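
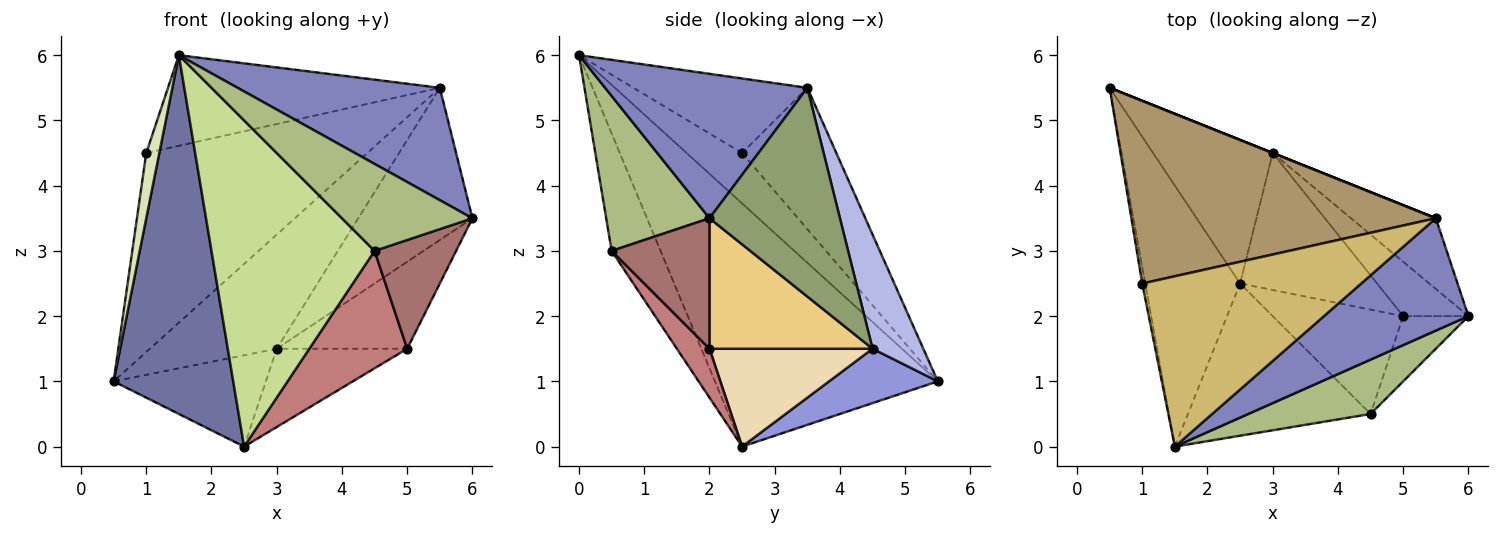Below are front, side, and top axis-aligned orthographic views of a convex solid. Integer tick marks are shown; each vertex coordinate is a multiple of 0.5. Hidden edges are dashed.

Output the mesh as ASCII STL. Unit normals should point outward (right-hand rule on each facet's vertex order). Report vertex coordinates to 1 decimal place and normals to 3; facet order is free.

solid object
 facet normal -0.833 -0.447 -0.325
  outer loop
   vertex 2.5 2.5 0.0
   vertex 1.5 0.0 6.0
   vertex 0.5 5.5 1.0
  endloop
 endfacet
 facet normal 0.577 -0.577 0.577
  outer loop
   vertex 5.5 3.5 5.5
   vertex 1.5 0.0 6.0
   vertex 6.0 2.0 3.5
  endloop
 endfacet
 facet normal 0.358 0.501 -0.788
  outer loop
   vertex 3.0 4.5 1.5
   vertex 2.5 2.5 0.0
   vertex 0.5 5.5 1.0
  endloop
 endfacet
 facet normal 0.371 0.928 0.000
  outer loop
   vertex 3.0 4.5 1.5
   vertex 0.5 5.5 1.0
   vertex 5.5 3.5 5.5
  endloop
 endfacet
 facet normal 0.720 0.630 -0.292
  outer loop
   vertex 3.0 4.5 1.5
   vertex 5.5 3.5 5.5
   vertex 6.0 2.0 3.5
  endloop
 endfacet
 facet normal 0.557 -0.704 0.440
  outer loop
   vertex 4.5 0.5 3.0
   vertex 6.0 2.0 3.5
   vertex 1.5 0.0 6.0
  endloop
 endfacet
 facet normal -0.262 -0.874 -0.408
  outer loop
   vertex 4.5 0.5 3.0
   vertex 1.5 0.0 6.0
   vertex 2.5 2.5 0.0
  endloop
 endfacet
 facet normal -0.972 -0.229 -0.057
  outer loop
   vertex 1.0 2.5 4.5
   vertex 0.5 5.5 1.0
   vertex 1.5 0.0 6.0
  endloop
 endfacet
 facet normal -0.300 0.703 0.645
  outer loop
   vertex 1.0 2.5 4.5
   vertex 5.5 3.5 5.5
   vertex 0.5 5.5 1.0
  endloop
 endfacet
 facet normal -0.288 0.450 0.846
  outer loop
   vertex 1.0 2.5 4.5
   vertex 1.5 0.0 6.0
   vertex 5.5 3.5 5.5
  endloop
 endfacet
 facet normal 0.727 0.582 -0.364
  outer loop
   vertex 5.0 2.0 1.5
   vertex 3.0 4.5 1.5
   vertex 6.0 2.0 3.5
  endloop
 endfacet
 facet normal 0.527 0.422 -0.738
  outer loop
   vertex 5.0 2.0 1.5
   vertex 2.5 2.5 0.0
   vertex 3.0 4.5 1.5
  endloop
 endfacet
 facet normal 0.717 -0.598 -0.359
  outer loop
   vertex 5.0 2.0 1.5
   vertex 6.0 2.0 3.5
   vertex 4.5 0.5 3.0
  endloop
 endfacet
 facet normal 0.242 -0.725 -0.645
  outer loop
   vertex 5.0 2.0 1.5
   vertex 4.5 0.5 3.0
   vertex 2.5 2.5 0.0
  endloop
 endfacet
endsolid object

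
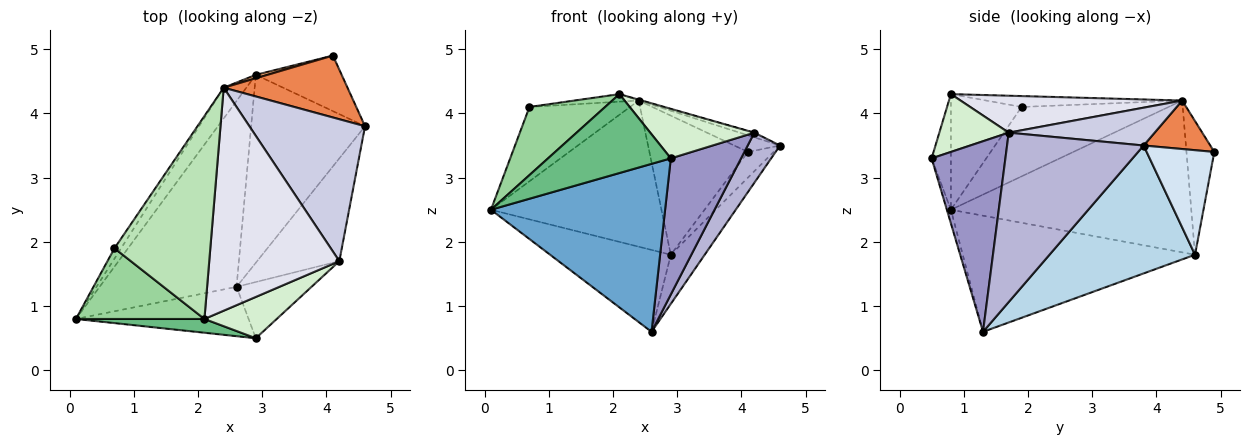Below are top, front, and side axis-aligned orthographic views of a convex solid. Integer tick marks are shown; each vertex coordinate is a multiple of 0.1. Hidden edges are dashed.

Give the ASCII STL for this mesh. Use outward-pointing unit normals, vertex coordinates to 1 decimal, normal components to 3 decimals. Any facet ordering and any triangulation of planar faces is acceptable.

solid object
 facet normal -0.022 -0.959 -0.282
  outer loop
   vertex 2.6 1.3 0.6
   vertex 2.9 0.5 3.3
   vertex 0.1 0.8 2.5
  endloop
 endfacet
 facet normal -0.613 0.319 -0.723
  outer loop
   vertex 2.9 4.6 1.8
   vertex 2.6 1.3 0.6
   vertex 0.1 0.8 2.5
  endloop
 endfacet
 facet normal 0.736 0.171 -0.655
  outer loop
   vertex 2.9 4.6 1.8
   vertex 4.6 3.8 3.5
   vertex 2.6 1.3 0.6
  endloop
 endfacet
 facet normal 0.742 0.282 -0.609
  outer loop
   vertex 4.1 4.9 3.4
   vertex 4.6 3.8 3.5
   vertex 2.9 4.6 1.8
  endloop
 endfacet
 facet normal 0.354 0.243 0.903
  outer loop
   vertex 2.4 4.4 4.2
   vertex 4.6 3.8 3.5
   vertex 4.1 4.9 3.4
  endloop
 endfacet
 facet normal -0.272 0.962 0.024
  outer loop
   vertex 2.4 4.4 4.2
   vertex 4.1 4.9 3.4
   vertex 2.9 4.6 1.8
  endloop
 endfacet
 facet normal -0.810 0.574 -0.121
  outer loop
   vertex 2.4 4.4 4.2
   vertex 2.9 4.6 1.8
   vertex 0.1 0.8 2.5
  endloop
 endfacet
 facet normal -0.823 0.563 -0.078
  outer loop
   vertex 2.4 4.4 4.2
   vertex 0.1 0.8 2.5
   vertex 0.7 1.9 4.1
  endloop
 endfacet
 facet normal -0.153 -0.974 0.170
  outer loop
   vertex 2.1 0.8 4.3
   vertex 0.1 0.8 2.5
   vertex 2.9 0.5 3.3
  endloop
 endfacet
 facet normal -0.544 -0.582 0.604
  outer loop
   vertex 2.1 0.8 4.3
   vertex 0.7 1.9 4.1
   vertex 0.1 0.8 2.5
  endloop
 endfacet
 facet normal -0.113 0.037 0.993
  outer loop
   vertex 2.1 0.8 4.3
   vertex 2.4 4.4 4.2
   vertex 0.7 1.9 4.1
  endloop
 endfacet
 facet normal 0.456 -0.684 0.570
  outer loop
   vertex 4.2 1.7 3.7
   vertex 2.1 0.8 4.3
   vertex 2.9 0.5 3.3
  endloop
 endfacet
 facet normal 0.696 -0.663 -0.274
  outer loop
   vertex 4.2 1.7 3.7
   vertex 2.9 0.5 3.3
   vertex 2.6 1.3 0.6
  endloop
 endfacet
 facet normal 0.880 -0.208 -0.427
  outer loop
   vertex 4.2 1.7 3.7
   vertex 2.6 1.3 0.6
   vertex 4.6 3.8 3.5
  endloop
 endfacet
 facet normal 0.311 0.031 0.950
  outer loop
   vertex 4.2 1.7 3.7
   vertex 4.6 3.8 3.5
   vertex 2.4 4.4 4.2
  endloop
 endfacet
 facet normal 0.273 0.004 0.962
  outer loop
   vertex 4.2 1.7 3.7
   vertex 2.4 4.4 4.2
   vertex 2.1 0.8 4.3
  endloop
 endfacet
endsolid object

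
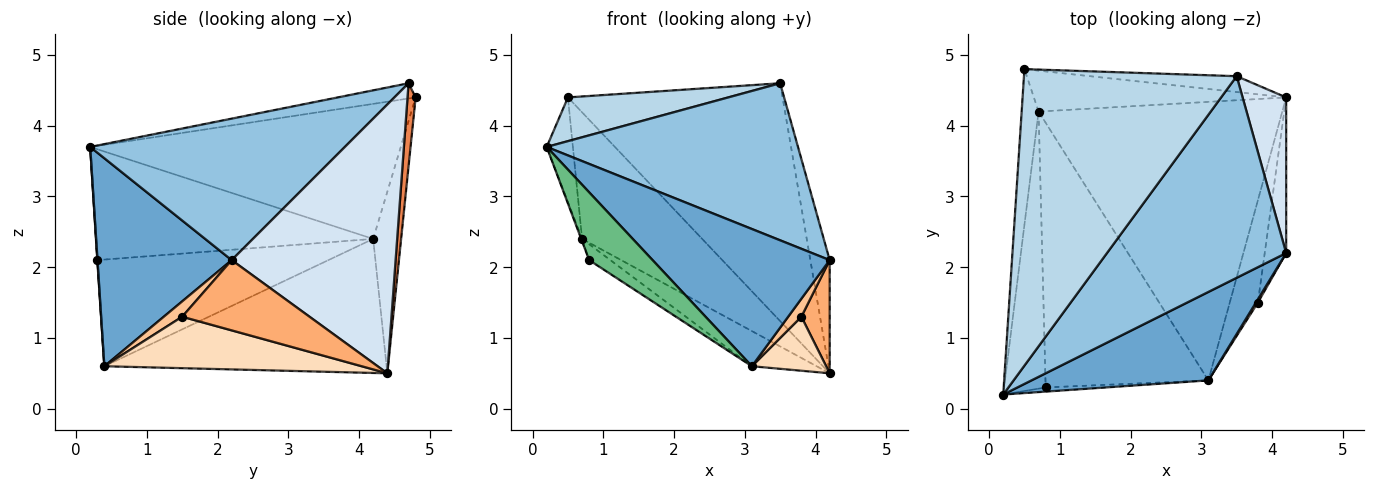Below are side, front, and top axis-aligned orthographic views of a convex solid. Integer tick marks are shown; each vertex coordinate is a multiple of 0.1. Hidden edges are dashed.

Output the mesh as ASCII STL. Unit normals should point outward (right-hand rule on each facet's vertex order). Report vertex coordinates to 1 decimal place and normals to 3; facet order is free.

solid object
 facet normal 0.537 -0.709 0.457
  outer loop
   vertex 3.1 0.4 0.6
   vertex 4.2 2.2 2.1
   vertex 0.2 0.2 3.7
  endloop
 endfacet
 facet normal 0.529 -0.522 0.670
  outer loop
   vertex 3.5 4.7 4.6
   vertex 0.2 0.2 3.7
   vertex 4.2 2.2 2.1
  endloop
 endfacet
 facet normal -0.071 -0.146 0.987
  outer loop
   vertex 3.5 4.7 4.6
   vertex 0.5 4.8 4.4
   vertex 0.2 0.2 3.7
  endloop
 endfacet
 facet normal 0.980 0.116 0.159
  outer loop
   vertex 3.5 4.7 4.6
   vertex 4.2 2.2 2.1
   vertex 4.2 4.4 0.5
  endloop
 endfacet
 facet normal 0.038 0.997 -0.067
  outer loop
   vertex 3.5 4.7 4.6
   vertex 4.2 4.4 0.5
   vertex 0.5 4.8 4.4
  endloop
 endfacet
 facet normal 0.935 -0.208 -0.286
  outer loop
   vertex 3.8 1.5 1.3
   vertex 4.2 4.4 0.5
   vertex 4.2 2.2 2.1
  endloop
 endfacet
 facet normal 0.808 -0.580 0.104
  outer loop
   vertex 3.8 1.5 1.3
   vertex 4.2 2.2 2.1
   vertex 3.1 0.4 0.6
  endloop
 endfacet
 facet normal 0.851 -0.246 -0.465
  outer loop
   vertex 3.8 1.5 1.3
   vertex 3.1 0.4 0.6
   vertex 4.2 4.4 0.5
  endloop
 endfacet
 facet normal 0.004 -0.998 -0.061
  outer loop
   vertex 0.8 0.3 2.1
   vertex 3.1 0.4 0.6
   vertex 0.2 0.2 3.7
  endloop
 endfacet
 facet normal -0.479 0.110 -0.871
  outer loop
   vertex 0.7 4.2 2.4
   vertex 4.2 4.4 0.5
   vertex 3.1 0.4 0.6
  endloop
 endfacet
 facet normal -0.547 0.050 -0.836
  outer loop
   vertex 0.7 4.2 2.4
   vertex 3.1 0.4 0.6
   vertex 0.8 0.3 2.1
  endloop
 endfacet
 facet normal -0.216 0.929 -0.300
  outer loop
   vertex 0.7 4.2 2.4
   vertex 0.5 4.8 4.4
   vertex 4.2 4.4 0.5
  endloop
 endfacet
 facet normal -0.989 0.083 -0.124
  outer loop
   vertex 0.7 4.2 2.4
   vertex 0.2 0.2 3.7
   vertex 0.5 4.8 4.4
  endloop
 endfacet
 facet normal -0.936 0.003 -0.351
  outer loop
   vertex 0.7 4.2 2.4
   vertex 0.8 0.3 2.1
   vertex 0.2 0.2 3.7
  endloop
 endfacet
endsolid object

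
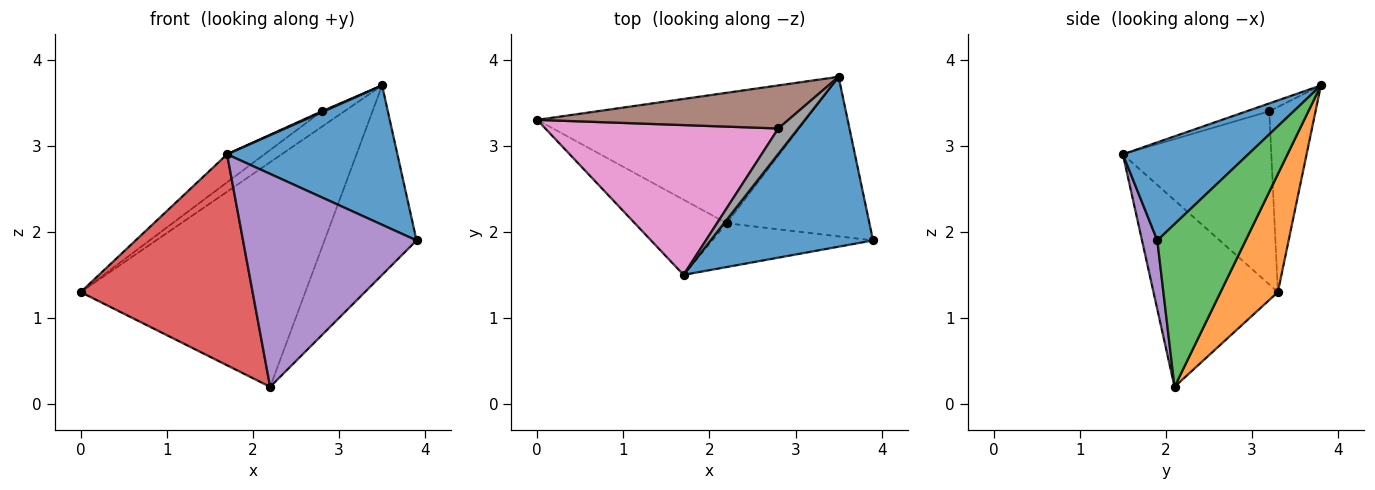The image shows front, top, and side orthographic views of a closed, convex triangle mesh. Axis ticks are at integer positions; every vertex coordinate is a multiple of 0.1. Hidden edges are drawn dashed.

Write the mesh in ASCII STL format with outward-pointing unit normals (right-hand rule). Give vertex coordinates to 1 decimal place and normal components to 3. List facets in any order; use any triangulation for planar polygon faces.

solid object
 facet normal 0.423 -0.575 0.701
  outer loop
   vertex 1.7 1.5 2.9
   vertex 3.9 1.9 1.9
   vertex 3.5 3.8 3.7
  endloop
 endfacet
 facet normal 0.216 0.845 -0.490
  outer loop
   vertex 2.2 2.1 0.2
   vertex 0.0 3.3 1.3
   vertex 3.5 3.8 3.7
  endloop
 endfacet
 facet normal 0.592 0.617 -0.519
  outer loop
   vertex 2.2 2.1 0.2
   vertex 3.5 3.8 3.7
   vertex 3.9 1.9 1.9
  endloop
 endfacet
 facet normal -0.563 -0.778 -0.277
  outer loop
   vertex 2.2 2.1 0.2
   vertex 1.7 1.5 2.9
   vertex 0.0 3.3 1.3
  endloop
 endfacet
 facet normal 0.086 -0.976 -0.201
  outer loop
   vertex 2.2 2.1 0.2
   vertex 3.9 1.9 1.9
   vertex 1.7 1.5 2.9
  endloop
 endfacet
 facet normal -0.570 0.278 0.773
  outer loop
   vertex 2.8 3.2 3.4
   vertex 3.5 3.8 3.7
   vertex 0.0 3.3 1.3
  endloop
 endfacet
 facet normal -0.590 0.148 0.794
  outer loop
   vertex 2.8 3.2 3.4
   vertex 0.0 3.3 1.3
   vertex 1.7 1.5 2.9
  endloop
 endfacet
 facet normal -0.368 -0.035 0.929
  outer loop
   vertex 2.8 3.2 3.4
   vertex 1.7 1.5 2.9
   vertex 3.5 3.8 3.7
  endloop
 endfacet
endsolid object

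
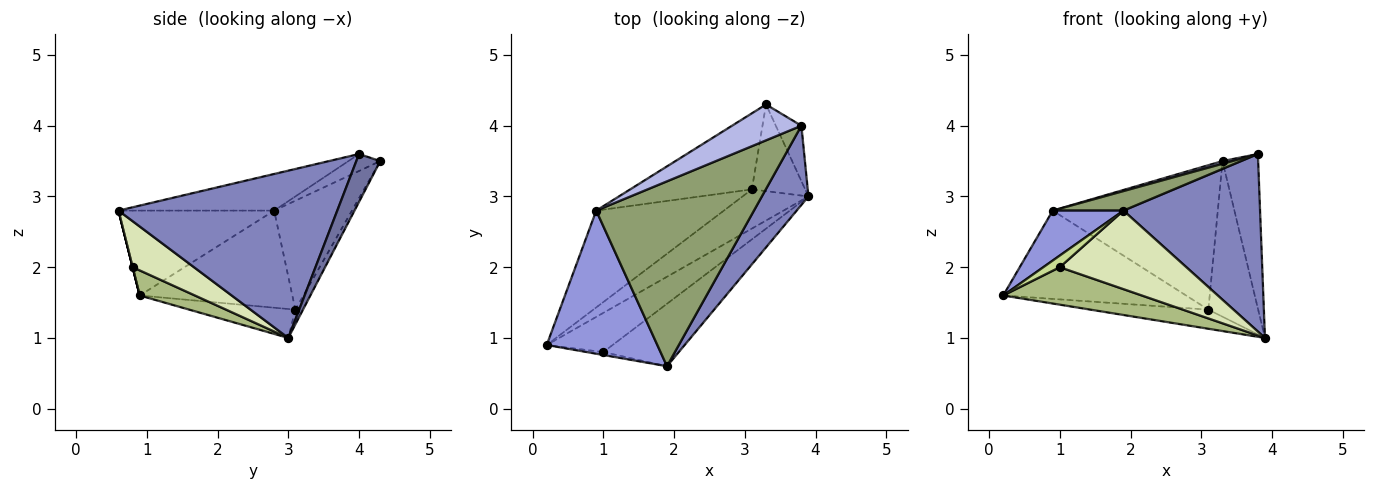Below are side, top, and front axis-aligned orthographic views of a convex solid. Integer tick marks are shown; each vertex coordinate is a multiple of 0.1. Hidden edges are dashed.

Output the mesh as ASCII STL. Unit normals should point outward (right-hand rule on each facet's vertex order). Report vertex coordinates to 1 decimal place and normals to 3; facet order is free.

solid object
 facet normal 0.534 0.796 -0.285
  outer loop
   vertex 3.8 4.0 3.6
   vertex 3.9 3.0 1.0
   vertex 3.3 4.3 3.5
  endloop
 endfacet
 facet normal 0.825 -0.515 0.230
  outer loop
   vertex 3.8 4.0 3.6
   vertex 1.9 0.6 2.8
   vertex 3.9 3.0 1.0
  endloop
 endfacet
 facet normal -0.587 -0.267 0.765
  outer loop
   vertex 0.9 2.8 2.8
   vertex 0.2 0.9 1.6
   vertex 1.9 0.6 2.8
  endloop
 endfacet
 facet normal -0.237 -0.072 0.969
  outer loop
   vertex 0.9 2.8 2.8
   vertex 3.8 4.0 3.6
   vertex 3.3 4.3 3.5
  endloop
 endfacet
 facet normal -0.225 -0.102 0.969
  outer loop
   vertex 0.9 2.8 2.8
   vertex 1.9 0.6 2.8
   vertex 3.8 4.0 3.6
  endloop
 endfacet
 facet normal 0.265 -0.666 -0.697
  outer loop
   vertex 1.0 0.8 2.0
   vertex 0.2 0.9 1.6
   vertex 3.9 3.0 1.0
  endloop
 endfacet
 facet normal 0.000 -0.970 -0.243
  outer loop
   vertex 1.0 0.8 2.0
   vertex 1.9 0.6 2.8
   vertex 0.2 0.9 1.6
  endloop
 endfacet
 facet normal 0.355 -0.732 -0.582
  outer loop
   vertex 1.0 0.8 2.0
   vertex 3.9 3.0 1.0
   vertex 1.9 0.6 2.8
  endloop
 endfacet
 facet normal -0.133 0.866 -0.482
  outer loop
   vertex 3.1 3.1 1.4
   vertex 3.3 4.3 3.5
   vertex 3.9 3.0 1.0
  endloop
 endfacet
 facet normal -0.385 0.817 -0.430
  outer loop
   vertex 3.1 3.1 1.4
   vertex 0.9 2.8 2.8
   vertex 3.3 4.3 3.5
  endloop
 endfacet
 facet normal -0.367 0.408 -0.836
  outer loop
   vertex 3.1 3.1 1.4
   vertex 3.9 3.0 1.0
   vertex 0.2 0.9 1.6
  endloop
 endfacet
 facet normal -0.490 0.587 -0.644
  outer loop
   vertex 3.1 3.1 1.4
   vertex 0.2 0.9 1.6
   vertex 0.9 2.8 2.8
  endloop
 endfacet
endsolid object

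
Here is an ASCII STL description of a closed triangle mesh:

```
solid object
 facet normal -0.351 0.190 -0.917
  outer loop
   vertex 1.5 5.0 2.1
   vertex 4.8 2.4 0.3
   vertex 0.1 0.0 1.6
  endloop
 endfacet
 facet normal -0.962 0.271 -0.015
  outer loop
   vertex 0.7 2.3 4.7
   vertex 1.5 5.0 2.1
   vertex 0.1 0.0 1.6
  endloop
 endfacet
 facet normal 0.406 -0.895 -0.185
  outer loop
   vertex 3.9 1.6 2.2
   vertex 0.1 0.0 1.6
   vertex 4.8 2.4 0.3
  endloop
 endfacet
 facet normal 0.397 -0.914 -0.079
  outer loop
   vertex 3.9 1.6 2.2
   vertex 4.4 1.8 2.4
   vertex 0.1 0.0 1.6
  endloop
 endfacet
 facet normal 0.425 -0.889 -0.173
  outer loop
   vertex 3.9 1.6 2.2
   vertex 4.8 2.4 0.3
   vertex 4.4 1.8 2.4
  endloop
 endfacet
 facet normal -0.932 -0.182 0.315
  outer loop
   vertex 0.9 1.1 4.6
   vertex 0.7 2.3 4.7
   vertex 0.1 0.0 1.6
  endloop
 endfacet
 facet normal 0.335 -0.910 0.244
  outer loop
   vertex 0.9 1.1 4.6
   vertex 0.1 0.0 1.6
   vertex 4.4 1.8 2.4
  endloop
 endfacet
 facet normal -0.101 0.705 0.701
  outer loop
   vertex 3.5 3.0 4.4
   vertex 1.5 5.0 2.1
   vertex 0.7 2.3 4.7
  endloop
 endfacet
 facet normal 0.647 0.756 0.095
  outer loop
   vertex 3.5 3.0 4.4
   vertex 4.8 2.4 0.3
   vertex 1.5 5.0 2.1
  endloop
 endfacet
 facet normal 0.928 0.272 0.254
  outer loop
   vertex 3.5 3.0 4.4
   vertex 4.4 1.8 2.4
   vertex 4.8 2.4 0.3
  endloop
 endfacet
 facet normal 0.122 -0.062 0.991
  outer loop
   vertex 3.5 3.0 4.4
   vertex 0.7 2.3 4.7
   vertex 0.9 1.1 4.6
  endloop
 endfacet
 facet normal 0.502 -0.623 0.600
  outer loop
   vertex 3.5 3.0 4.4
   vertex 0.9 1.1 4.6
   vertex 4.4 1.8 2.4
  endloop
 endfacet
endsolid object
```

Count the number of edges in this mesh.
18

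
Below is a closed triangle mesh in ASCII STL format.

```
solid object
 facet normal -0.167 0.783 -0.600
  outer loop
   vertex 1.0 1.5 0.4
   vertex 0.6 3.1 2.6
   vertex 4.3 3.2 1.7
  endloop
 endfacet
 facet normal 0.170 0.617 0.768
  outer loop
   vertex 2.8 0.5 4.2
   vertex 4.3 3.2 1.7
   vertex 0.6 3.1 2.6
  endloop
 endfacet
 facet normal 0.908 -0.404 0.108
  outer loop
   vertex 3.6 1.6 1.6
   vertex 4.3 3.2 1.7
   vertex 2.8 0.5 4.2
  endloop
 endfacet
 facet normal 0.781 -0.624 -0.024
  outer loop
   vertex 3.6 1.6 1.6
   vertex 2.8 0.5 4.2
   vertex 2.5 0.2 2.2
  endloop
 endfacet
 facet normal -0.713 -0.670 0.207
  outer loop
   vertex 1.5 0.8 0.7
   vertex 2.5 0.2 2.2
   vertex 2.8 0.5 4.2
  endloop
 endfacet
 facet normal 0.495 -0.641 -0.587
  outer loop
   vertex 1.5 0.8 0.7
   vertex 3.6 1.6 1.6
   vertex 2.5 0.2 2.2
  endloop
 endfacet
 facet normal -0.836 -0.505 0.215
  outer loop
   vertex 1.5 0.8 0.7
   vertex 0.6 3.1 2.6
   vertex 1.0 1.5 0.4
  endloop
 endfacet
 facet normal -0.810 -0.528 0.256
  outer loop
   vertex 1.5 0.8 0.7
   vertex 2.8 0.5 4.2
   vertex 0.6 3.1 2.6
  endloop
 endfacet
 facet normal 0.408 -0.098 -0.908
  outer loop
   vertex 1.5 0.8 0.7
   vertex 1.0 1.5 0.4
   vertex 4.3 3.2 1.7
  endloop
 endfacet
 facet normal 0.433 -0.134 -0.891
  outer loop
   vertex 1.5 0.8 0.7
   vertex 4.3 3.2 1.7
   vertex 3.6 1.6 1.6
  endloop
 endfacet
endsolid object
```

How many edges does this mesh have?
15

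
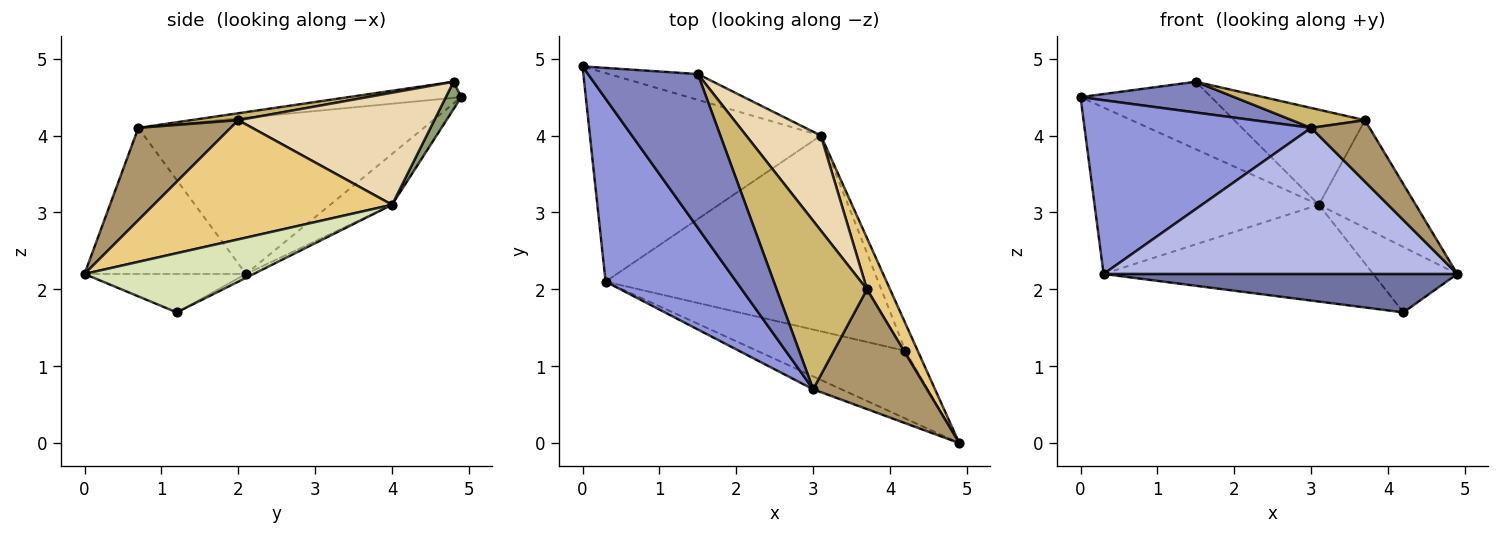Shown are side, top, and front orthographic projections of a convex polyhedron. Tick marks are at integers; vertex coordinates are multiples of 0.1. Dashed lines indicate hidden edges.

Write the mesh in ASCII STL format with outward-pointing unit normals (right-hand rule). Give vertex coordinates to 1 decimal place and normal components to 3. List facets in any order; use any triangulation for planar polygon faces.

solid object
 facet normal -0.220 -0.482 -0.848
  outer loop
   vertex 0.3 2.1 2.2
   vertex 4.2 1.2 1.7
   vertex 4.9 0.0 2.2
  endloop
 endfacet
 facet normal -0.142 -0.194 0.971
  outer loop
   vertex 3.0 0.7 4.1
   vertex 1.5 4.8 4.7
   vertex 0.0 4.9 4.5
  endloop
 endfacet
 facet normal -0.655 -0.520 0.548
  outer loop
   vertex 3.0 0.7 4.1
   vertex 0.0 4.9 4.5
   vertex 0.3 2.1 2.2
  endloop
 endfacet
 facet normal -0.414 -0.907 -0.080
  outer loop
   vertex 3.0 0.7 4.1
   vertex 0.3 2.1 2.2
   vertex 4.9 0.0 2.2
  endloop
 endfacet
 facet normal 0.109 0.928 -0.355
  outer loop
   vertex 3.1 4.0 3.1
   vertex 0.0 4.9 4.5
   vertex 1.5 4.8 4.7
  endloop
 endfacet
 facet normal -0.169 0.615 -0.770
  outer loop
   vertex 3.1 4.0 3.1
   vertex 0.3 2.1 2.2
   vertex 0.0 4.9 4.5
  endloop
 endfacet
 facet normal -0.013 0.443 -0.896
  outer loop
   vertex 3.1 4.0 3.1
   vertex 4.2 1.2 1.7
   vertex 0.3 2.1 2.2
  endloop
 endfacet
 facet normal 0.880 0.437 -0.183
  outer loop
   vertex 3.1 4.0 3.1
   vertex 4.9 0.0 2.2
   vertex 4.2 1.2 1.7
  endloop
 endfacet
 facet normal 0.585 -0.370 0.721
  outer loop
   vertex 3.7 2.0 4.2
   vertex 3.0 0.7 4.1
   vertex 4.9 0.0 2.2
  endloop
 endfacet
 facet normal 0.076 -0.117 0.990
  outer loop
   vertex 3.7 2.0 4.2
   vertex 1.5 4.8 4.7
   vertex 3.0 0.7 4.1
  endloop
 endfacet
 facet normal 0.912 0.371 0.176
  outer loop
   vertex 3.7 2.0 4.2
   vertex 4.9 0.0 2.2
   vertex 3.1 4.0 3.1
  endloop
 endfacet
 facet normal 0.728 0.485 0.485
  outer loop
   vertex 3.7 2.0 4.2
   vertex 3.1 4.0 3.1
   vertex 1.5 4.8 4.7
  endloop
 endfacet
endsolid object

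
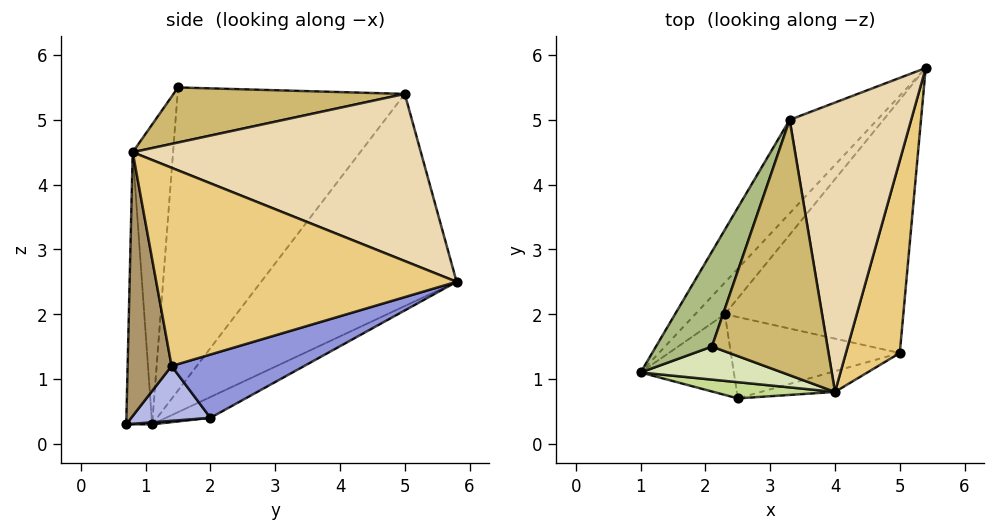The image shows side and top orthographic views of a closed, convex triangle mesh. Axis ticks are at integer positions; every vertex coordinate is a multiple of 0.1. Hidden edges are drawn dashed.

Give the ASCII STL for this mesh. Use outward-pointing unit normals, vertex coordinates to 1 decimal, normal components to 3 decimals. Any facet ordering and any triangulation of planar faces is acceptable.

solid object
 facet normal -0.423 0.677 -0.602
  outer loop
   vertex 2.3 2.0 0.4
   vertex 1.0 1.1 0.3
   vertex 5.4 5.8 2.5
  endloop
 endfacet
 facet normal 0.021 0.080 -0.997
  outer loop
   vertex 2.3 2.0 0.4
   vertex 2.5 0.7 0.3
   vertex 1.0 1.1 0.3
  endloop
 endfacet
 facet normal 0.325 0.241 -0.915
  outer loop
   vertex 2.3 2.0 0.4
   vertex 5.4 5.8 2.5
   vertex 5.0 1.4 1.2
  endloop
 endfacet
 facet normal 0.306 0.120 -0.944
  outer loop
   vertex 2.3 2.0 0.4
   vertex 5.0 1.4 1.2
   vertex 2.5 0.7 0.3
  endloop
 endfacet
 facet normal -0.639 0.722 -0.264
  outer loop
   vertex 3.3 5.0 5.4
   vertex 5.4 5.8 2.5
   vertex 1.0 1.1 0.3
  endloop
 endfacet
 facet normal -0.930 0.324 0.172
  outer loop
   vertex 3.3 5.0 5.4
   vertex 1.0 1.1 0.3
   vertex 2.1 1.5 5.5
  endloop
 endfacet
 facet normal -0.256 -0.960 0.114
  outer loop
   vertex 4.0 0.8 4.5
   vertex 1.0 1.1 0.3
   vertex 2.5 0.7 0.3
  endloop
 endfacet
 facet normal -0.281 -0.951 0.132
  outer loop
   vertex 4.0 0.8 4.5
   vertex 2.1 1.5 5.5
   vertex 1.0 1.1 0.3
  endloop
 endfacet
 facet normal 0.296 -0.951 -0.083
  outer loop
   vertex 4.0 0.8 4.5
   vertex 2.5 0.7 0.3
   vertex 5.0 1.4 1.2
  endloop
 endfacet
 facet normal 0.427 -0.121 0.896
  outer loop
   vertex 4.0 0.8 4.5
   vertex 3.3 5.0 5.4
   vertex 2.1 1.5 5.5
  endloop
 endfacet
 facet normal 0.952 -0.163 0.259
  outer loop
   vertex 4.0 0.8 4.5
   vertex 5.0 1.4 1.2
   vertex 5.4 5.8 2.5
  endloop
 endfacet
 facet normal 0.809 0.009 0.588
  outer loop
   vertex 4.0 0.8 4.5
   vertex 5.4 5.8 2.5
   vertex 3.3 5.0 5.4
  endloop
 endfacet
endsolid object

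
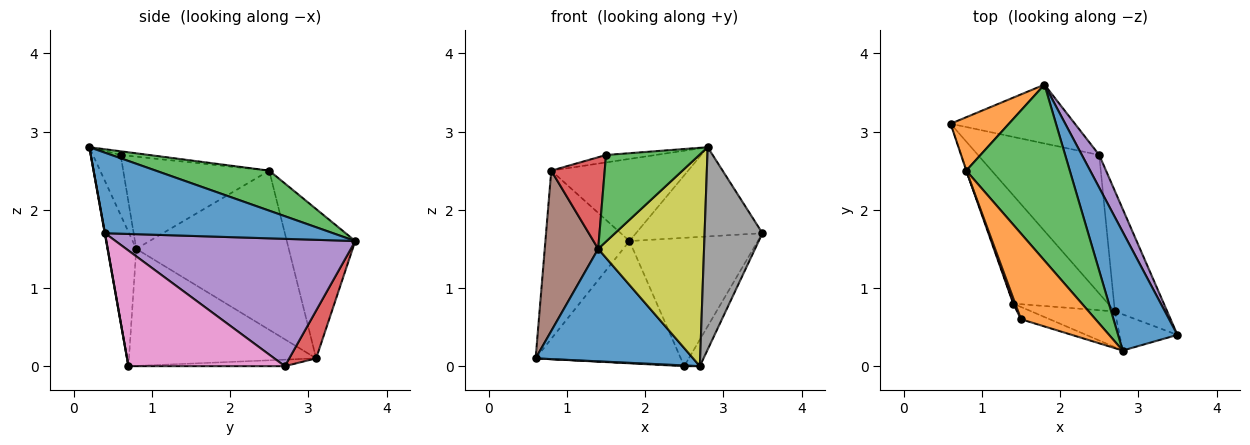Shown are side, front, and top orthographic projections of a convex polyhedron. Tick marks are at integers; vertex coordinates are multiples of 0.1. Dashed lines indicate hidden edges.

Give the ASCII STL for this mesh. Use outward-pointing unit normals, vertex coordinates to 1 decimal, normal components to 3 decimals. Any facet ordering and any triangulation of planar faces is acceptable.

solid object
 facet normal 0.735 0.407 0.542
  outer loop
   vertex 2.8 0.2 2.8
   vertex 3.5 0.4 1.7
   vertex 1.8 3.6 1.6
  endloop
 endfacet
 facet normal -0.613 0.753 0.239
  outer loop
   vertex 0.8 2.5 2.5
   vertex 1.8 3.6 1.6
   vertex 0.6 3.1 0.1
  endloop
 endfacet
 facet normal 0.331 0.399 0.855
  outer loop
   vertex 0.8 2.5 2.5
   vertex 2.8 0.2 2.8
   vertex 1.8 3.6 1.6
  endloop
 endfacet
 facet normal 0.165 0.889 -0.428
  outer loop
   vertex 2.5 2.7 0.0
   vertex 0.6 3.1 0.1
   vertex 1.8 3.6 1.6
  endloop
 endfacet
 facet normal 0.875 0.469 0.119
  outer loop
   vertex 2.5 2.7 0.0
   vertex 1.8 3.6 1.6
   vertex 3.5 0.4 1.7
  endloop
 endfacet
 facet normal -0.944 -0.331 -0.004
  outer loop
   vertex 1.4 0.8 1.5
   vertex 0.8 2.5 2.5
   vertex 0.6 3.1 0.1
  endloop
 endfacet
 facet normal 0.907 0.091 -0.411
  outer loop
   vertex 2.7 0.7 0.0
   vertex 2.5 2.7 0.0
   vertex 3.5 0.4 1.7
  endloop
 endfacet
 facet normal 0.005 -0.984 -0.176
  outer loop
   vertex 2.7 0.7 0.0
   vertex 3.5 0.4 1.7
   vertex 2.8 0.2 2.8
  endloop
 endfacet
 facet normal -0.259 -0.952 -0.161
  outer loop
   vertex 2.7 0.7 0.0
   vertex 2.8 0.2 2.8
   vertex 1.4 0.8 1.5
  endloop
 endfacet
 facet normal -0.054 -0.005 -0.999
  outer loop
   vertex 2.7 0.7 0.0
   vertex 0.6 3.1 0.1
   vertex 2.5 2.7 0.0
  endloop
 endfacet
 facet normal -0.650 -0.547 -0.527
  outer loop
   vertex 2.7 0.7 0.0
   vertex 1.4 0.8 1.5
   vertex 0.6 3.1 0.1
  endloop
 endfacet
 facet normal -0.050 0.086 0.995
  outer loop
   vertex 1.5 0.6 2.7
   vertex 2.8 0.2 2.8
   vertex 0.8 2.5 2.5
  endloop
 endfacet
 facet normal -0.282 -0.950 -0.135
  outer loop
   vertex 1.5 0.6 2.7
   vertex 1.4 0.8 1.5
   vertex 2.8 0.2 2.8
  endloop
 endfacet
 facet normal -0.939 -0.344 0.021
  outer loop
   vertex 1.5 0.6 2.7
   vertex 0.8 2.5 2.5
   vertex 1.4 0.8 1.5
  endloop
 endfacet
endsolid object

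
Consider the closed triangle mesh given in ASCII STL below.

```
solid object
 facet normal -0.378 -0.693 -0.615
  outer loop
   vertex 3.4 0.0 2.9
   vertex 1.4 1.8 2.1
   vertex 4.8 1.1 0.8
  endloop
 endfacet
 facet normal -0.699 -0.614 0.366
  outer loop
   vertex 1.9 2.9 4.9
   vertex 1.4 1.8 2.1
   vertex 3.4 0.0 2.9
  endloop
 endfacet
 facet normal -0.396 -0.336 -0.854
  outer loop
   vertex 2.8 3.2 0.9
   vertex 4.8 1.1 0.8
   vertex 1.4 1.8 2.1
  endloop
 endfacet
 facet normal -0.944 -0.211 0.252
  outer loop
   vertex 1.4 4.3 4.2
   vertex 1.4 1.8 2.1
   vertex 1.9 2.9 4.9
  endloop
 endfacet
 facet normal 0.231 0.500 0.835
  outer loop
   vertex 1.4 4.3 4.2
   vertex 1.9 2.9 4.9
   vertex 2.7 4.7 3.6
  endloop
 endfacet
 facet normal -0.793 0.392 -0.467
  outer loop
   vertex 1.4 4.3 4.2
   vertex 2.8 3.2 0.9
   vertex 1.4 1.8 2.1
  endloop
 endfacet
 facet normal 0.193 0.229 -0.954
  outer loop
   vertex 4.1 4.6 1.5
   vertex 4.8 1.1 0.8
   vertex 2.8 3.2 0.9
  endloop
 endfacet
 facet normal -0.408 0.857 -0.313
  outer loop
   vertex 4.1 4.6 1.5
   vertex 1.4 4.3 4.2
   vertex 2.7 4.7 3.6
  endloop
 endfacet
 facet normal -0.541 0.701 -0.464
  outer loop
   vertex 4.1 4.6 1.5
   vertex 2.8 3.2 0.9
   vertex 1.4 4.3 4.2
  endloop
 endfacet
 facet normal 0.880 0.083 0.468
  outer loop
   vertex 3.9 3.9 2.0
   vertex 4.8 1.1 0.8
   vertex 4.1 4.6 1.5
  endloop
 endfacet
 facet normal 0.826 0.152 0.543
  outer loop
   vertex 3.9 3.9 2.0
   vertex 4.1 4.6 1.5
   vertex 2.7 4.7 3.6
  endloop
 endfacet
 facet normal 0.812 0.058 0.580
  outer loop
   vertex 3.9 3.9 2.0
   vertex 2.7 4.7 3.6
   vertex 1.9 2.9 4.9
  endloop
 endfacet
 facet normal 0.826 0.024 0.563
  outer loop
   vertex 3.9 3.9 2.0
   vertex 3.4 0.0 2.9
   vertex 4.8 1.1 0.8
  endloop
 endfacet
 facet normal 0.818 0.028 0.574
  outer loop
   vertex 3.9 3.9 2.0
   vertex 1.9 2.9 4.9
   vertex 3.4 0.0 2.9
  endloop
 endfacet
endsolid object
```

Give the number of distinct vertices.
9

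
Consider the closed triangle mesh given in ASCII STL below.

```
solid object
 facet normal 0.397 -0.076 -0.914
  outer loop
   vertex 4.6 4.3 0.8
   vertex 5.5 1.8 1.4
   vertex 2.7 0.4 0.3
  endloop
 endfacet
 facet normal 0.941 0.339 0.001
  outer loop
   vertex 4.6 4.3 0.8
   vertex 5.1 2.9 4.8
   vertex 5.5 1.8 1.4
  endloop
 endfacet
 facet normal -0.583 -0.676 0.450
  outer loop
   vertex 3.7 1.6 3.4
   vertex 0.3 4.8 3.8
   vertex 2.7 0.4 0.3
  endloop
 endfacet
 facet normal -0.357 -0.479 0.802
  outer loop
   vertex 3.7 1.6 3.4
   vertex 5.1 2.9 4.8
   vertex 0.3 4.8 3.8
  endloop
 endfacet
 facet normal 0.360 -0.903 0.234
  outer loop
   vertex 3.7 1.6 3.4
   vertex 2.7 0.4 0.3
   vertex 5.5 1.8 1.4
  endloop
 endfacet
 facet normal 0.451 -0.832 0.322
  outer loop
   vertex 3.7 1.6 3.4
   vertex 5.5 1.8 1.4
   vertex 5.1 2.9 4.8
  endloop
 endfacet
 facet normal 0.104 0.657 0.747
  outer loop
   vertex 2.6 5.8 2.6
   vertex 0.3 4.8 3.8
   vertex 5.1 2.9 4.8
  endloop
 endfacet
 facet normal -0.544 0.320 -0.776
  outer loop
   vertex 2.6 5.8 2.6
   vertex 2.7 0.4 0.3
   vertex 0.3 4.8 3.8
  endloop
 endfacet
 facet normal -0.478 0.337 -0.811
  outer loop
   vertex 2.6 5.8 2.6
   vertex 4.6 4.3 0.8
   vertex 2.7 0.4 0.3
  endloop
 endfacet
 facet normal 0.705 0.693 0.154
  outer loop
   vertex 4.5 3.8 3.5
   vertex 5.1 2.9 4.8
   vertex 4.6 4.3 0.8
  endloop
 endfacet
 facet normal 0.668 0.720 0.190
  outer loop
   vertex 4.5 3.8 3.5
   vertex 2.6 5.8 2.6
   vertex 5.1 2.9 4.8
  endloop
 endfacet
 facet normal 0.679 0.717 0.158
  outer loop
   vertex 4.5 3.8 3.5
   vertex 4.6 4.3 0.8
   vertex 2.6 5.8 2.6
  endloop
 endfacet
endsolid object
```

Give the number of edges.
18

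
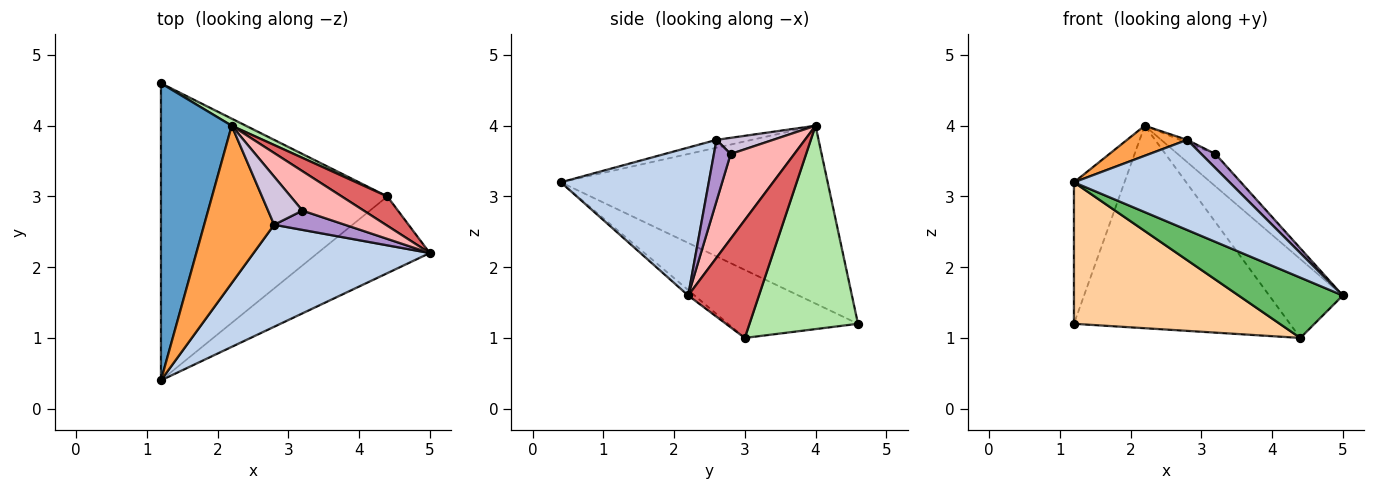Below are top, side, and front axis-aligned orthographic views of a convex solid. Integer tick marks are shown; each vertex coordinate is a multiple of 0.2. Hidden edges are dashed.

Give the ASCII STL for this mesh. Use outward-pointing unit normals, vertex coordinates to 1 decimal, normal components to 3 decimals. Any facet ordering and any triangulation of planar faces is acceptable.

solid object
 facet normal -0.915 0.173 0.364
  outer loop
   vertex 2.2 4.0 4.0
   vertex 1.2 4.6 1.2
   vertex 1.2 0.4 3.2
  endloop
 endfacet
 facet normal 0.533 -0.560 0.634
  outer loop
   vertex 2.8 2.6 3.8
   vertex 1.2 0.4 3.2
   vertex 5.0 2.2 1.6
  endloop
 endfacet
 facet normal -0.110 -0.186 0.976
  outer loop
   vertex 2.8 2.6 3.8
   vertex 2.2 4.0 4.0
   vertex 1.2 0.4 3.2
  endloop
 endfacet
 facet normal -0.262 -0.415 -0.871
  outer loop
   vertex 4.4 3.0 1.0
   vertex 1.2 0.4 3.2
   vertex 1.2 4.6 1.2
  endloop
 endfacet
 facet normal -0.038 -0.618 -0.785
  outer loop
   vertex 4.4 3.0 1.0
   vertex 5.0 2.2 1.6
   vertex 1.2 0.4 3.2
  endloop
 endfacet
 facet normal 0.449 0.893 0.031
  outer loop
   vertex 4.4 3.0 1.0
   vertex 1.2 4.6 1.2
   vertex 2.2 4.0 4.0
  endloop
 endfacet
 facet normal 0.669 0.696 0.259
  outer loop
   vertex 4.4 3.0 1.0
   vertex 2.2 4.0 4.0
   vertex 5.0 2.2 1.6
  endloop
 endfacet
 facet normal 0.731 0.433 0.528
  outer loop
   vertex 3.2 2.8 3.6
   vertex 5.0 2.2 1.6
   vertex 2.2 4.0 4.0
  endloop
 endfacet
 facet normal 0.573 -0.485 0.661
  outer loop
   vertex 3.2 2.8 3.6
   vertex 2.8 2.6 3.8
   vertex 5.0 2.2 1.6
  endloop
 endfacet
 facet normal 0.425 0.053 0.904
  outer loop
   vertex 3.2 2.8 3.6
   vertex 2.2 4.0 4.0
   vertex 2.8 2.6 3.8
  endloop
 endfacet
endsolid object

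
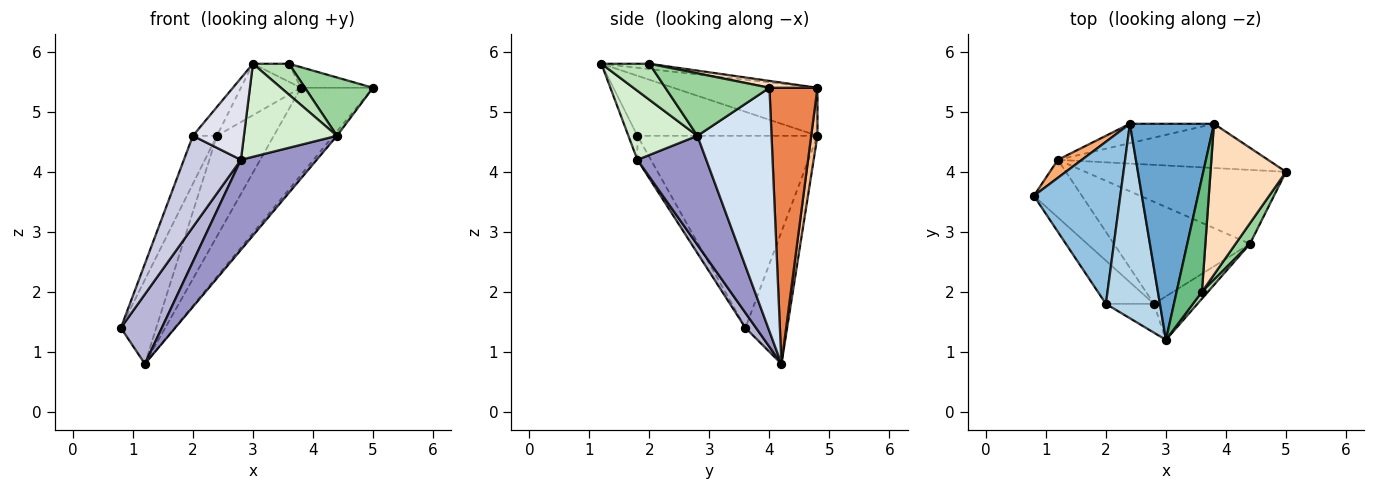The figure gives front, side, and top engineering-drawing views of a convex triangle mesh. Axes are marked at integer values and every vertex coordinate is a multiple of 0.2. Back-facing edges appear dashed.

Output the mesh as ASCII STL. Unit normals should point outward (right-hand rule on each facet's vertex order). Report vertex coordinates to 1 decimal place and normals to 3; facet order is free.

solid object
 facet normal -0.486 0.202 0.850
  outer loop
   vertex 3.8 4.8 5.4
   vertex 2.4 4.8 4.6
   vertex 3.0 1.2 5.8
  endloop
 endfacet
 facet normal -0.905 0.121 0.407
  outer loop
   vertex 2.0 1.8 4.6
   vertex 2.4 4.8 4.6
   vertex 0.8 3.6 1.4
  endloop
 endfacet
 facet normal -0.740 0.099 0.666
  outer loop
   vertex 2.0 1.8 4.6
   vertex 3.0 1.2 5.8
   vertex 2.4 4.8 4.6
  endloop
 endfacet
 facet normal 0.771 0.038 -0.635
  outer loop
   vertex 1.2 4.2 0.8
   vertex 5.0 4.0 5.4
   vertex 4.4 2.8 4.6
  endloop
 endfacet
 facet normal 0.511 0.767 -0.389
  outer loop
   vertex 1.2 4.2 0.8
   vertex 3.8 4.8 5.4
   vertex 5.0 4.0 5.4
  endloop
 endfacet
 facet normal -0.755 0.641 0.137
  outer loop
   vertex 1.2 4.2 0.8
   vertex 0.8 3.6 1.4
   vertex 2.4 4.8 4.6
  endloop
 endfacet
 facet normal 0.107 0.976 -0.188
  outer loop
   vertex 1.2 4.2 0.8
   vertex 2.4 4.8 4.6
   vertex 3.8 4.8 5.4
  endloop
 endfacet
 facet normal 0.090 0.135 0.987
  outer loop
   vertex 3.6 2.0 5.8
   vertex 5.0 4.0 5.4
   vertex 3.8 4.8 5.4
  endloop
 endfacet
 facet normal -0.204 0.153 0.967
  outer loop
   vertex 3.6 2.0 5.8
   vertex 3.8 4.8 5.4
   vertex 3.0 1.2 5.8
  endloop
 endfacet
 facet normal 0.822 -0.537 0.190
  outer loop
   vertex 3.6 2.0 5.8
   vertex 4.4 2.8 4.6
   vertex 5.0 4.0 5.4
  endloop
 endfacet
 facet normal 0.793 -0.595 0.132
  outer loop
   vertex 3.6 2.0 5.8
   vertex 3.0 1.2 5.8
   vertex 4.4 2.8 4.6
  endloop
 endfacet
 facet normal 0.558 -0.752 -0.352
  outer loop
   vertex 2.8 1.8 4.2
   vertex 4.4 2.8 4.6
   vertex 3.0 1.2 5.8
  endloop
 endfacet
 facet normal 0.515 -0.567 -0.643
  outer loop
   vertex 2.8 1.8 4.2
   vertex 1.2 4.2 0.8
   vertex 4.4 2.8 4.6
  endloop
 endfacet
 facet normal 0.195 -0.756 -0.625
  outer loop
   vertex 2.8 1.8 4.2
   vertex 0.8 3.6 1.4
   vertex 1.2 4.2 0.8
  endloop
 endfacet
 facet normal -0.209 -0.884 -0.419
  outer loop
   vertex 2.8 1.8 4.2
   vertex 2.0 1.8 4.6
   vertex 0.8 3.6 1.4
  endloop
 endfacet
 facet normal -0.164 -0.930 -0.328
  outer loop
   vertex 2.8 1.8 4.2
   vertex 3.0 1.2 5.8
   vertex 2.0 1.8 4.6
  endloop
 endfacet
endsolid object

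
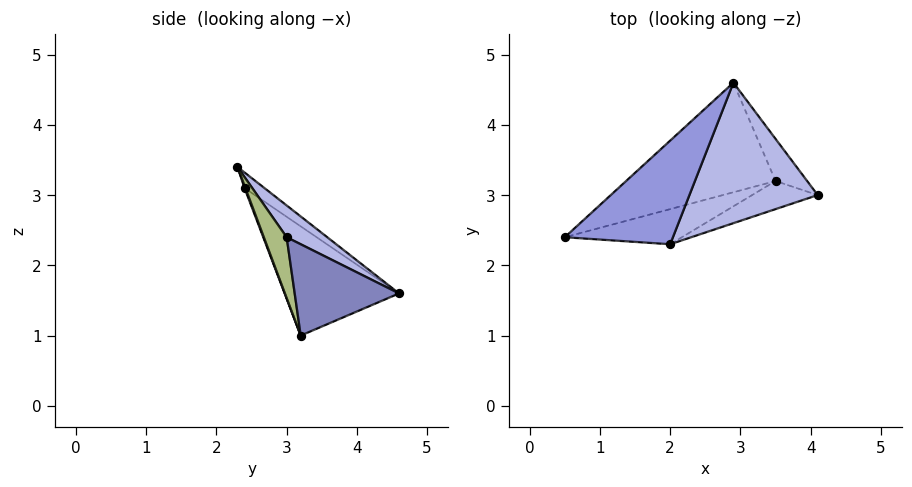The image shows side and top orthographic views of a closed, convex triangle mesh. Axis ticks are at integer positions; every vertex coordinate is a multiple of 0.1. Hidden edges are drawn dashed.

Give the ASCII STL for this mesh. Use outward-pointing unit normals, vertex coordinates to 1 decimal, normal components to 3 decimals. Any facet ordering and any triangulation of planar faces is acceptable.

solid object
 facet normal -0.587 0.093 -0.804
  outer loop
   vertex 3.5 3.2 1.0
   vertex 0.5 2.4 3.1
   vertex 2.9 4.6 1.6
  endloop
 endfacet
 facet normal 0.830 0.479 -0.287
  outer loop
   vertex 3.5 3.2 1.0
   vertex 2.9 4.6 1.6
   vertex 4.1 3.0 2.4
  endloop
 endfacet
 facet normal -0.110 0.639 0.761
  outer loop
   vertex 2.0 2.3 3.4
   vertex 2.9 4.6 1.6
   vertex 0.5 2.4 3.1
  endloop
 endfacet
 facet normal 0.200 0.554 0.808
  outer loop
   vertex 2.0 2.3 3.4
   vertex 4.1 3.0 2.4
   vertex 2.9 4.6 1.6
  endloop
 endfacet
 facet normal 0.007 -0.938 -0.347
  outer loop
   vertex 2.0 2.3 3.4
   vertex 0.5 2.4 3.1
   vertex 3.5 3.2 1.0
  endloop
 endfacet
 facet normal 0.210 -0.951 -0.226
  outer loop
   vertex 2.0 2.3 3.4
   vertex 3.5 3.2 1.0
   vertex 4.1 3.0 2.4
  endloop
 endfacet
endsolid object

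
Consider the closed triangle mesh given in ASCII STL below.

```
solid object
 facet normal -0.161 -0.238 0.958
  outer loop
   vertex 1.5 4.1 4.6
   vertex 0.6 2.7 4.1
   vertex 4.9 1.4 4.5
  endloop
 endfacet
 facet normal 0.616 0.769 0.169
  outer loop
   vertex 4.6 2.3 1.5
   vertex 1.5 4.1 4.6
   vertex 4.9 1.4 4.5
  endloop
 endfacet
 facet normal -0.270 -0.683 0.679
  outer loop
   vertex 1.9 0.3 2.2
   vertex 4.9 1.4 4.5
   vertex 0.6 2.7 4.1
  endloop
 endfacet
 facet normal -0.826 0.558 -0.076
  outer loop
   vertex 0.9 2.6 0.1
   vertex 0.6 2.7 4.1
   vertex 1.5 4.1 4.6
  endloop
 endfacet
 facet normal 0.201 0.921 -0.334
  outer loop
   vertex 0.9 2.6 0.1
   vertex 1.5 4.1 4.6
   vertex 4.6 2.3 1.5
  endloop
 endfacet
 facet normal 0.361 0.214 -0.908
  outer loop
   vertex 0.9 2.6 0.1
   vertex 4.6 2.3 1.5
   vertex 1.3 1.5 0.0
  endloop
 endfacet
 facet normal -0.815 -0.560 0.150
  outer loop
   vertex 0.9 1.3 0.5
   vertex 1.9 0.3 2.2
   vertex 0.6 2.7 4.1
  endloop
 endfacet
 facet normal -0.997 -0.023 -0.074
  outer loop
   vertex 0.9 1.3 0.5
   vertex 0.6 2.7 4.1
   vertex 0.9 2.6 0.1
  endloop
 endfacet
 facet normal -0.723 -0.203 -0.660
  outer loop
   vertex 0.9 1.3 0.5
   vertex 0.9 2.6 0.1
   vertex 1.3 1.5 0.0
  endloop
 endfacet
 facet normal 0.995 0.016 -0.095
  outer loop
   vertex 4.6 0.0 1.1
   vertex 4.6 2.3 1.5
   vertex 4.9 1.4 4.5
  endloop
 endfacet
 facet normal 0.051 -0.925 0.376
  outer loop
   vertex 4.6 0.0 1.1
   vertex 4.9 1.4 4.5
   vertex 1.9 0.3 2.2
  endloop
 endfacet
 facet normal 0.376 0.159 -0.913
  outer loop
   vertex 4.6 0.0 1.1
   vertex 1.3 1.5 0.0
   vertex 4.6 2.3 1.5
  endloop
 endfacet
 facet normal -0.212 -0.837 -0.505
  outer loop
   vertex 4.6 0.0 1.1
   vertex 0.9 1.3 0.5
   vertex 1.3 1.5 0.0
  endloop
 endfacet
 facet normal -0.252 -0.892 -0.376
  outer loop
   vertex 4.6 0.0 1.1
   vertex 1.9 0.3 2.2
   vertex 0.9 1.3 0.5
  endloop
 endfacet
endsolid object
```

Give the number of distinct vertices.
9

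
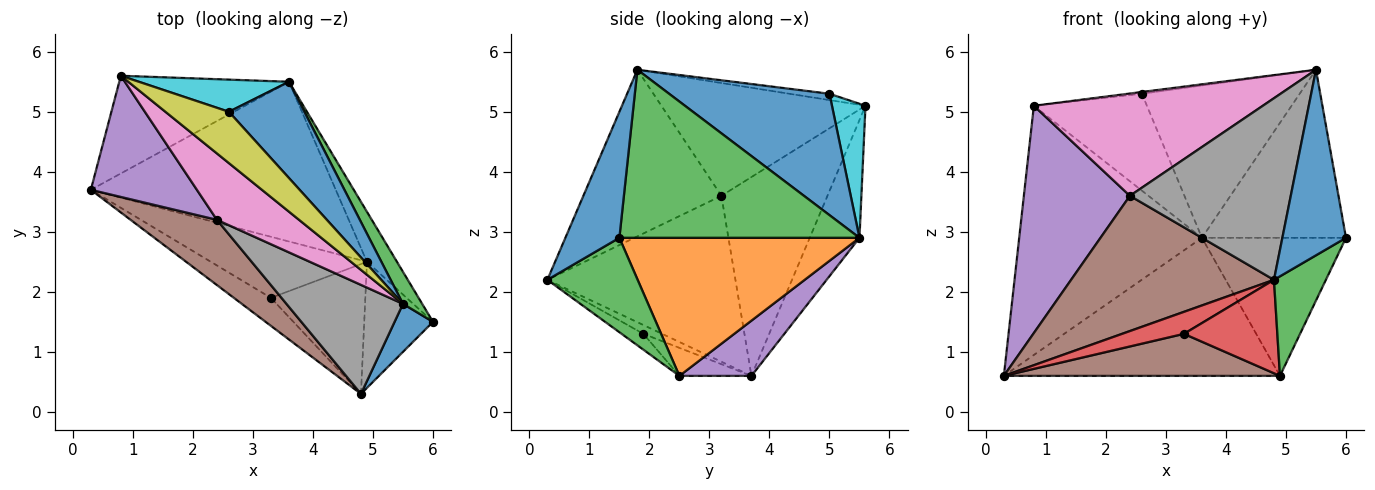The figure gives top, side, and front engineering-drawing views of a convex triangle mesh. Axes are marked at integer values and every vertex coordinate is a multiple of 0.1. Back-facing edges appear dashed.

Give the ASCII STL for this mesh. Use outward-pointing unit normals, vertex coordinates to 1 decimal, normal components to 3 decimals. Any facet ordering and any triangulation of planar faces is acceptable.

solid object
 facet normal 0.635 -0.748 0.194
  outer loop
   vertex 5.5 1.8 5.7
   vertex 4.8 0.3 2.2
   vertex 6.0 1.5 2.9
  endloop
 endfacet
 facet normal -0.246 0.902 -0.354
  outer loop
   vertex 3.6 5.5 2.9
   vertex 0.3 3.7 0.6
   vertex 0.8 5.6 5.1
  endloop
 endfacet
 facet normal 0.853 0.512 0.098
  outer loop
   vertex 3.6 5.5 2.9
   vertex 5.5 1.8 5.7
   vertex 6.0 1.5 2.9
  endloop
 endfacet
 facet normal -0.184 -0.607 -0.773
  outer loop
   vertex 3.3 1.9 1.3
   vertex 4.8 0.3 2.2
   vertex 0.3 3.7 0.6
  endloop
 endfacet
 facet normal -0.662 -0.662 0.353
  outer loop
   vertex 2.4 3.2 3.6
   vertex 0.8 5.6 5.1
   vertex 0.3 3.7 0.6
  endloop
 endfacet
 facet normal -0.641 -0.691 0.333
  outer loop
   vertex 2.4 3.2 3.6
   vertex 0.3 3.7 0.6
   vertex 4.8 0.3 2.2
  endloop
 endfacet
 facet normal -0.599 -0.672 0.436
  outer loop
   vertex 2.4 3.2 3.6
   vertex 5.5 1.8 5.7
   vertex 0.8 5.6 5.1
  endloop
 endfacet
 facet normal -0.593 -0.691 0.415
  outer loop
   vertex 2.4 3.2 3.6
   vertex 4.8 0.3 2.2
   vertex 5.5 1.8 5.7
  endloop
 endfacet
 facet normal -0.099 0.035 0.994
  outer loop
   vertex 2.6 5.0 5.3
   vertex 0.8 5.6 5.1
   vertex 5.5 1.8 5.7
  endloop
 endfacet
 facet normal 0.271 0.914 0.303
  outer loop
   vertex 2.6 5.0 5.3
   vertex 3.6 5.5 2.9
   vertex 0.8 5.6 5.1
  endloop
 endfacet
 facet normal 0.652 0.641 0.405
  outer loop
   vertex 2.6 5.0 5.3
   vertex 5.5 1.8 5.7
   vertex 3.6 5.5 2.9
  endloop
 endfacet
 facet normal 0.843 0.506 -0.183
  outer loop
   vertex 4.9 2.5 0.6
   vertex 3.6 5.5 2.9
   vertex 6.0 1.5 2.9
  endloop
 endfacet
 facet normal 0.733 -0.422 -0.534
  outer loop
   vertex 4.9 2.5 0.6
   vertex 6.0 1.5 2.9
   vertex 4.8 0.3 2.2
  endloop
 endfacet
 facet normal -0.135 -0.579 -0.804
  outer loop
   vertex 4.9 2.5 0.6
   vertex 4.8 0.3 2.2
   vertex 3.3 1.9 1.3
  endloop
 endfacet
 facet normal 0.168 0.645 -0.746
  outer loop
   vertex 4.9 2.5 0.6
   vertex 0.3 3.7 0.6
   vertex 3.6 5.5 2.9
  endloop
 endfacet
 facet normal -0.146 -0.561 -0.815
  outer loop
   vertex 4.9 2.5 0.6
   vertex 3.3 1.9 1.3
   vertex 0.3 3.7 0.6
  endloop
 endfacet
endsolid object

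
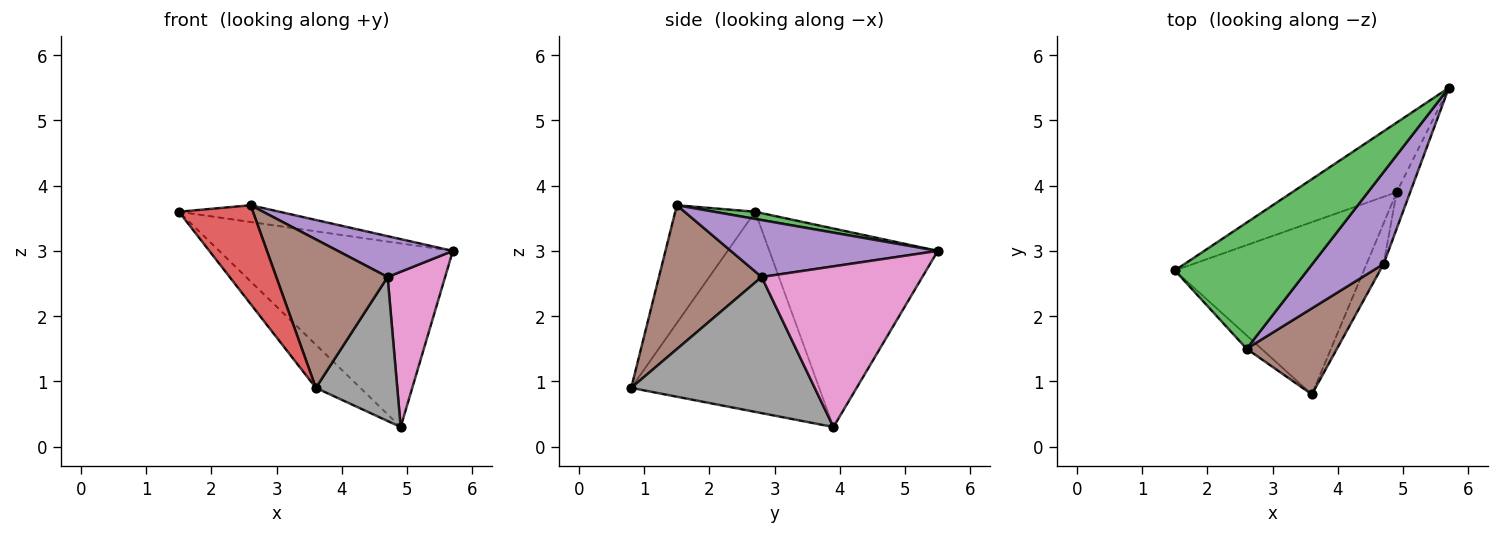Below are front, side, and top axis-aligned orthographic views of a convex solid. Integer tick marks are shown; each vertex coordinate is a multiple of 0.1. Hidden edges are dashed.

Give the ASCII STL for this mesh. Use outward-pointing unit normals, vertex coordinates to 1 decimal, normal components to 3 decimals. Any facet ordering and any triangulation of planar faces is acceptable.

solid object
 facet normal -0.559 0.775 -0.294
  outer loop
   vertex 4.9 3.9 0.3
   vertex 1.5 2.7 3.6
   vertex 5.7 5.5 3.0
  endloop
 endfacet
 facet normal -0.717 0.170 -0.677
  outer loop
   vertex 4.9 3.9 0.3
   vertex 3.6 0.8 0.9
   vertex 1.5 2.7 3.6
  endloop
 endfacet
 facet normal 0.054 0.132 0.990
  outer loop
   vertex 2.6 1.5 3.7
   vertex 5.7 5.5 3.0
   vertex 1.5 2.7 3.6
  endloop
 endfacet
 facet normal -0.730 -0.677 -0.092
  outer loop
   vertex 2.6 1.5 3.7
   vertex 1.5 2.7 3.6
   vertex 3.6 0.8 0.9
  endloop
 endfacet
 facet normal 0.590 -0.328 0.738
  outer loop
   vertex 4.7 2.8 2.6
   vertex 5.7 5.5 3.0
   vertex 2.6 1.5 3.7
  endloop
 endfacet
 facet normal 0.624 -0.676 0.392
  outer loop
   vertex 4.7 2.8 2.6
   vertex 2.6 1.5 3.7
   vertex 3.6 0.8 0.9
  endloop
 endfacet
 facet normal 0.939 -0.336 -0.079
  outer loop
   vertex 4.7 2.8 2.6
   vertex 4.9 3.9 0.3
   vertex 5.7 5.5 3.0
  endloop
 endfacet
 facet normal 0.908 -0.403 -0.114
  outer loop
   vertex 4.7 2.8 2.6
   vertex 3.6 0.8 0.9
   vertex 4.9 3.9 0.3
  endloop
 endfacet
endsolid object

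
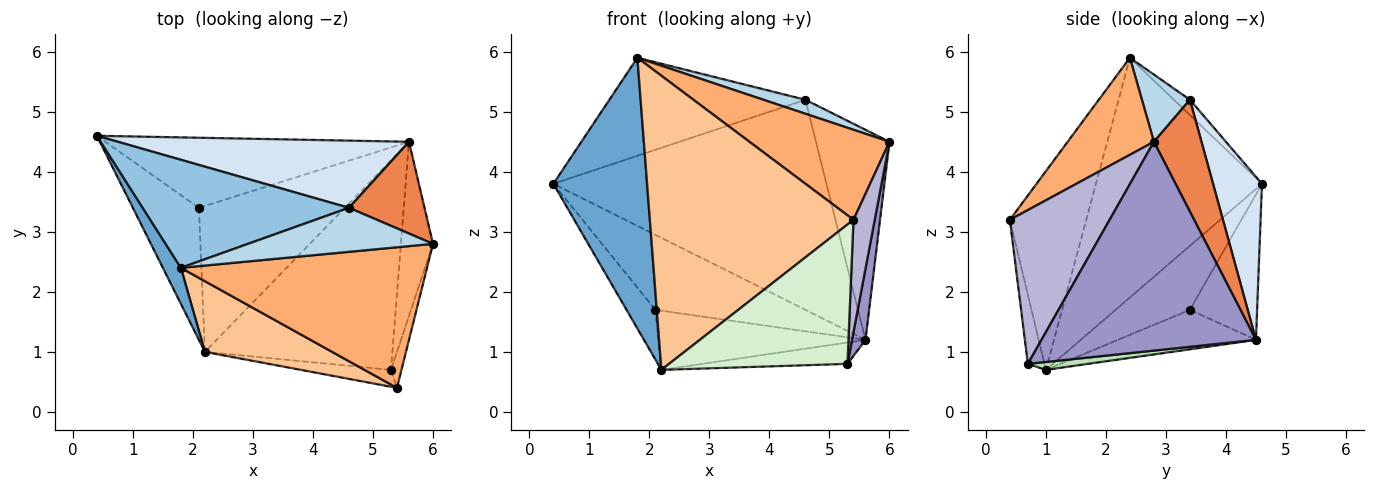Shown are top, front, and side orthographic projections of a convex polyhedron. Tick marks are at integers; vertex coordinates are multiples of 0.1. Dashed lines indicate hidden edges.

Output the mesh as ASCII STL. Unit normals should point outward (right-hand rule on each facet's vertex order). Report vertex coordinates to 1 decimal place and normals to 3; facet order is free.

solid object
 facet normal -0.869 -0.491 0.065
  outer loop
   vertex 1.8 2.4 5.9
   vertex 0.4 4.6 3.8
   vertex 2.2 1.0 0.7
  endloop
 endfacet
 facet normal -0.055 0.671 0.739
  outer loop
   vertex 4.6 3.4 5.2
   vertex 0.4 4.6 3.8
   vertex 1.8 2.4 5.9
  endloop
 endfacet
 facet normal 0.327 -0.286 0.900
  outer loop
   vertex 4.6 3.4 5.2
   vertex 1.8 2.4 5.9
   vertex 6.0 2.8 4.5
  endloop
 endfacet
 facet normal 0.168 0.939 0.300
  outer loop
   vertex 4.6 3.4 5.2
   vertex 5.6 4.5 1.2
   vertex 0.4 4.6 3.8
  endloop
 endfacet
 facet normal 0.510 0.788 0.344
  outer loop
   vertex 4.6 3.4 5.2
   vertex 6.0 2.8 4.5
   vertex 5.6 4.5 1.2
  endloop
 endfacet
 facet normal 0.315 -0.512 0.799
  outer loop
   vertex 5.4 0.4 3.2
   vertex 6.0 2.8 4.5
   vertex 1.8 2.4 5.9
  endloop
 endfacet
 facet normal -0.343 -0.913 0.220
  outer loop
   vertex 5.4 0.4 3.2
   vertex 1.8 2.4 5.9
   vertex 2.2 1.0 0.7
  endloop
 endfacet
 facet normal -0.672 0.261 -0.693
  outer loop
   vertex 2.1 3.4 1.7
   vertex 2.2 1.0 0.7
   vertex 0.4 4.6 3.8
  endloop
 endfacet
 facet normal -0.311 0.695 -0.649
  outer loop
   vertex 2.1 3.4 1.7
   vertex 0.4 4.6 3.8
   vertex 5.6 4.5 1.2
  endloop
 endfacet
 facet normal -0.243 0.364 -0.899
  outer loop
   vertex 2.1 3.4 1.7
   vertex 5.6 4.5 1.2
   vertex 2.2 1.0 0.7
  endloop
 endfacet
 facet normal 0.042 0.101 -0.994
  outer loop
   vertex 5.3 0.7 0.8
   vertex 2.2 1.0 0.7
   vertex 5.6 4.5 1.2
  endloop
 endfacet
 facet normal -0.092 -0.989 -0.120
  outer loop
   vertex 5.3 0.7 0.8
   vertex 5.4 0.4 3.2
   vertex 2.2 1.0 0.7
  endloop
 endfacet
 facet normal 0.987 -0.062 -0.151
  outer loop
   vertex 5.3 0.7 0.8
   vertex 5.6 4.5 1.2
   vertex 6.0 2.8 4.5
  endloop
 endfacet
 facet normal 0.976 -0.208 -0.067
  outer loop
   vertex 5.3 0.7 0.8
   vertex 6.0 2.8 4.5
   vertex 5.4 0.4 3.2
  endloop
 endfacet
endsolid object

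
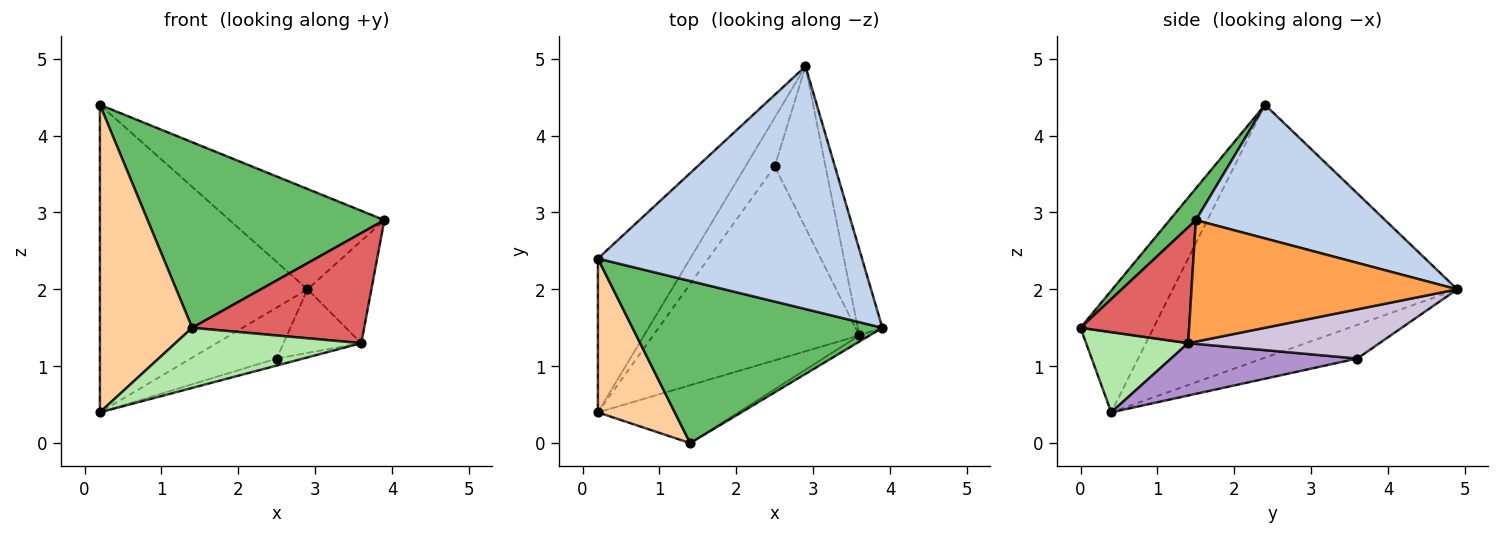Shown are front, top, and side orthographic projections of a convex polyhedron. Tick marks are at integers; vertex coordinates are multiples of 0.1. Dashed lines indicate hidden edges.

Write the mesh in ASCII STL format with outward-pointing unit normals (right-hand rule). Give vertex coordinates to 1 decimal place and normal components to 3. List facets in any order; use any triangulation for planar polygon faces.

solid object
 facet normal -0.775 0.565 -0.283
  outer loop
   vertex 0.2 2.4 4.4
   vertex 2.9 4.9 2.0
   vertex 0.2 0.4 0.4
  endloop
 endfacet
 facet normal 0.424 0.346 0.837
  outer loop
   vertex 0.2 2.4 4.4
   vertex 3.9 1.5 2.9
   vertex 2.9 4.9 2.0
  endloop
 endfacet
 facet normal 0.954 0.229 -0.193
  outer loop
   vertex 3.6 1.4 1.3
   vertex 2.9 4.9 2.0
   vertex 3.9 1.5 2.9
  endloop
 endfacet
 facet normal -0.578 -0.730 0.365
  outer loop
   vertex 1.4 0.0 1.5
   vertex 0.2 2.4 4.4
   vertex 0.2 0.4 0.4
  endloop
 endfacet
 facet normal 0.083 -0.751 0.656
  outer loop
   vertex 1.4 0.0 1.5
   vertex 3.9 1.5 2.9
   vertex 0.2 2.4 4.4
  endloop
 endfacet
 facet normal 0.368 -0.670 -0.645
  outer loop
   vertex 1.4 0.0 1.5
   vertex 0.2 0.4 0.4
   vertex 3.6 1.4 1.3
  endloop
 endfacet
 facet normal 0.533 -0.845 -0.047
  outer loop
   vertex 1.4 0.0 1.5
   vertex 3.6 1.4 1.3
   vertex 3.9 1.5 2.9
  endloop
 endfacet
 facet normal -0.623 0.566 -0.541
  outer loop
   vertex 2.5 3.6 1.1
   vertex 0.2 0.4 0.4
   vertex 2.9 4.9 2.0
  endloop
 endfacet
 facet normal 0.246 0.035 -0.969
  outer loop
   vertex 2.5 3.6 1.1
   vertex 3.6 1.4 1.3
   vertex 0.2 0.4 0.4
  endloop
 endfacet
 facet normal 0.670 0.272 -0.691
  outer loop
   vertex 2.5 3.6 1.1
   vertex 2.9 4.9 2.0
   vertex 3.6 1.4 1.3
  endloop
 endfacet
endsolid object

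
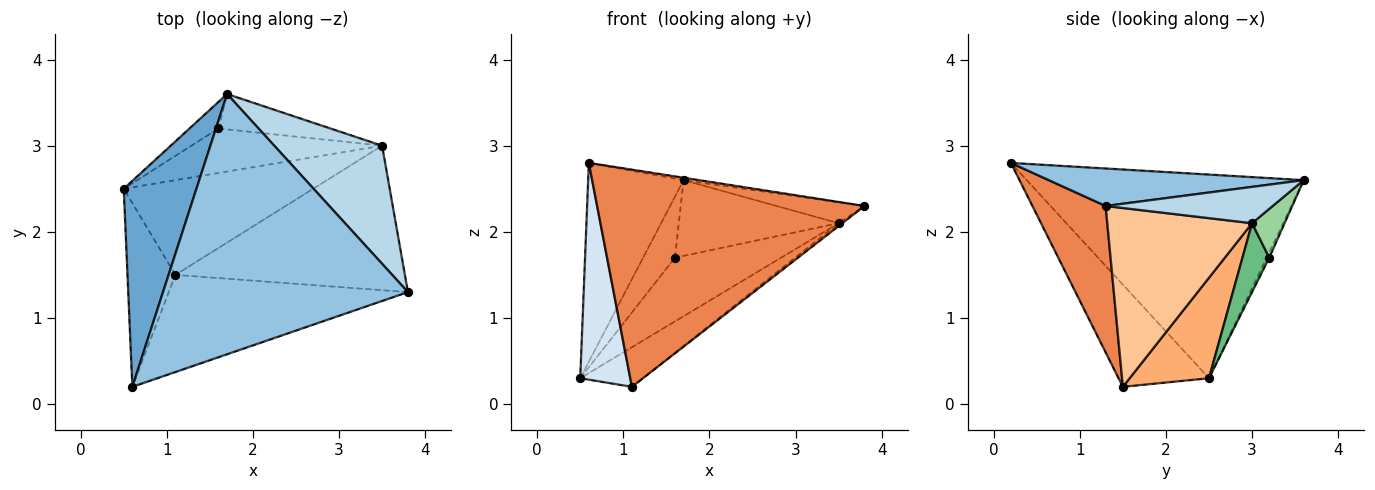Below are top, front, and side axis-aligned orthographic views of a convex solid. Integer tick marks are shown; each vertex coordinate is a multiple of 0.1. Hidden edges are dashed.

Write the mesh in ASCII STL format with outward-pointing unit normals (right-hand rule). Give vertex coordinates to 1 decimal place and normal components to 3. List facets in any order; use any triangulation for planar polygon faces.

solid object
 facet normal -0.896 0.309 0.320
  outer loop
   vertex 1.7 3.6 2.6
   vertex 0.5 2.5 0.3
   vertex 0.6 0.2 2.8
  endloop
 endfacet
 facet normal 0.151 0.009 0.988
  outer loop
   vertex 1.7 3.6 2.6
   vertex 0.6 0.2 2.8
   vertex 3.8 1.3 2.3
  endloop
 endfacet
 facet normal 0.315 0.166 0.935
  outer loop
   vertex 3.5 3.0 2.1
   vertex 1.7 3.6 2.6
   vertex 3.8 1.3 2.3
  endloop
 endfacet
 facet normal -0.810 -0.448 -0.380
  outer loop
   vertex 1.1 1.5 0.2
   vertex 0.6 0.2 2.8
   vertex 0.5 2.5 0.3
  endloop
 endfacet
 facet normal 0.243 -0.886 -0.396
  outer loop
   vertex 1.1 1.5 0.2
   vertex 3.8 1.3 2.3
   vertex 0.6 0.2 2.8
  endloop
 endfacet
 facet normal 0.439 0.347 -0.829
  outer loop
   vertex 1.1 1.5 0.2
   vertex 0.5 2.5 0.3
   vertex 3.5 3.0 2.1
  endloop
 endfacet
 facet normal 0.615 0.016 -0.789
  outer loop
   vertex 1.1 1.5 0.2
   vertex 3.5 3.0 2.1
   vertex 3.8 1.3 2.3
  endloop
 endfacet
 facet normal -0.075 0.914 -0.398
  outer loop
   vertex 1.6 3.2 1.7
   vertex 0.5 2.5 0.3
   vertex 1.7 3.6 2.6
  endloop
 endfacet
 facet normal 0.203 0.803 -0.561
  outer loop
   vertex 1.6 3.2 1.7
   vertex 3.5 3.0 2.1
   vertex 0.5 2.5 0.3
  endloop
 endfacet
 facet normal 0.181 0.891 -0.416
  outer loop
   vertex 1.6 3.2 1.7
   vertex 1.7 3.6 2.6
   vertex 3.5 3.0 2.1
  endloop
 endfacet
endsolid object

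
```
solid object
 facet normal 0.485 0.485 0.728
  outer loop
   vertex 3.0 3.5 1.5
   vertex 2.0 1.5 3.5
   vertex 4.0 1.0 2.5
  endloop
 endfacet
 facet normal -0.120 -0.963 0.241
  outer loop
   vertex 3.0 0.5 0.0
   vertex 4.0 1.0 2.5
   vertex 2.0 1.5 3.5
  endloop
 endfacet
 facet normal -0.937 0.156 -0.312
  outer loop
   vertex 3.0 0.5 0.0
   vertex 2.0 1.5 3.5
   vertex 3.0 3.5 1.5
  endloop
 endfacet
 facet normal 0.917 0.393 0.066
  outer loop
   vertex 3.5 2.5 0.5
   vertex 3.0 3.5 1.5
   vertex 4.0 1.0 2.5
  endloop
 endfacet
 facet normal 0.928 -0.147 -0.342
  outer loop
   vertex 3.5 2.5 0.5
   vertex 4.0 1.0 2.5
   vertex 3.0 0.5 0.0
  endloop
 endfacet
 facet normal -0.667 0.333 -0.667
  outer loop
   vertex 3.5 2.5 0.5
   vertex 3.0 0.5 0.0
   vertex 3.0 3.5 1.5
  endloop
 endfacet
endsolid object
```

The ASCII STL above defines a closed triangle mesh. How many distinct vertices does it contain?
5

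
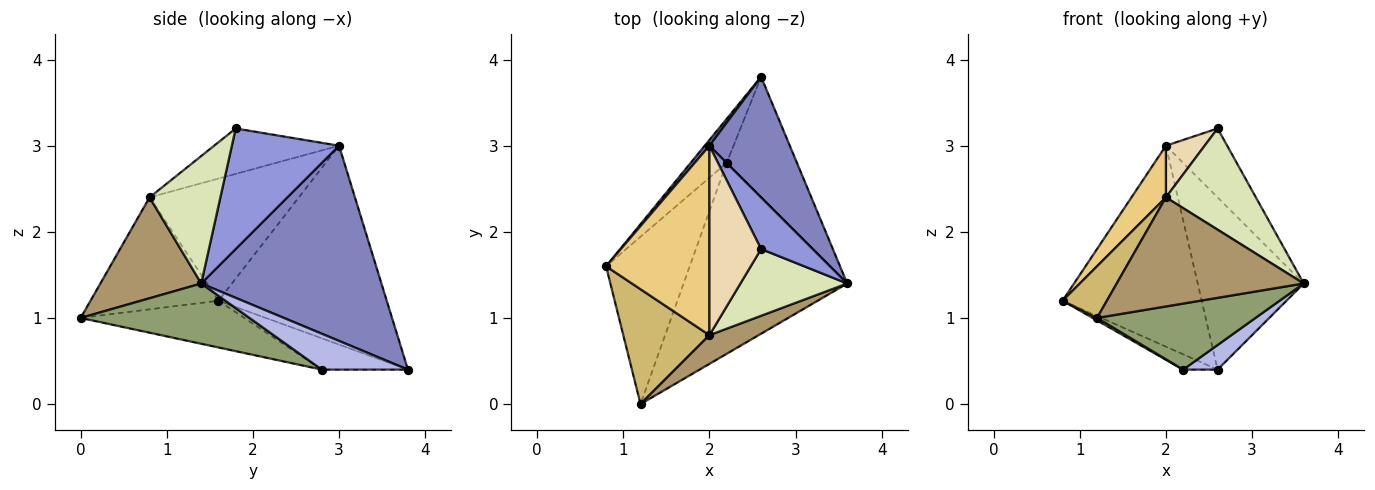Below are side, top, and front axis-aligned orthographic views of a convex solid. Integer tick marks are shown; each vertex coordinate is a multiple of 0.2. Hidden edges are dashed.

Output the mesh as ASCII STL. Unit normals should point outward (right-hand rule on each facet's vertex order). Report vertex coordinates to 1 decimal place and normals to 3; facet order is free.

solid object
 facet normal -0.771 0.637 0.018
  outer loop
   vertex 2.0 3.0 3.0
   vertex 2.6 3.8 0.4
   vertex 0.8 1.6 1.2
  endloop
 endfacet
 facet normal 0.812 0.478 0.334
  outer loop
   vertex 2.0 3.0 3.0
   vertex 3.6 1.4 1.4
   vertex 2.6 3.8 0.4
  endloop
 endfacet
 facet normal 0.814 0.465 0.349
  outer loop
   vertex 2.0 3.0 3.0
   vertex 2.6 1.8 3.2
   vertex 3.6 1.4 1.4
  endloop
 endfacet
 facet normal 0.447 -0.179 -0.876
  outer loop
   vertex 2.2 2.8 0.4
   vertex 2.6 3.8 0.4
   vertex 3.6 1.4 1.4
  endloop
 endfacet
 facet normal 0.329 -0.309 -0.893
  outer loop
   vertex 2.2 2.8 0.4
   vertex 3.6 1.4 1.4
   vertex 1.2 0.0 1.0
  endloop
 endfacet
 facet normal -0.635 0.254 -0.730
  outer loop
   vertex 2.2 2.8 0.4
   vertex 0.8 1.6 1.2
   vertex 2.6 3.8 0.4
  endloop
 endfacet
 facet normal -0.488 -0.013 -0.873
  outer loop
   vertex 2.2 2.8 0.4
   vertex 1.2 0.0 1.0
   vertex 0.8 1.6 1.2
  endloop
 endfacet
 facet normal 0.549 -0.698 0.460
  outer loop
   vertex 2.0 0.8 2.4
   vertex 3.6 1.4 1.4
   vertex 2.6 1.8 3.2
  endloop
 endfacet
 facet normal 0.463 -0.857 0.226
  outer loop
   vertex 2.0 0.8 2.4
   vertex 1.2 0.0 1.0
   vertex 3.6 1.4 1.4
  endloop
 endfacet
 facet normal -0.764 -0.265 0.588
  outer loop
   vertex 2.0 0.8 2.4
   vertex 0.8 1.6 1.2
   vertex 1.2 0.0 1.0
  endloop
 endfacet
 facet normal -0.752 -0.173 0.636
  outer loop
   vertex 2.0 0.8 2.4
   vertex 2.0 3.0 3.0
   vertex 0.8 1.6 1.2
  endloop
 endfacet
 facet normal -0.647 -0.201 0.736
  outer loop
   vertex 2.0 0.8 2.4
   vertex 2.6 1.8 3.2
   vertex 2.0 3.0 3.0
  endloop
 endfacet
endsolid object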